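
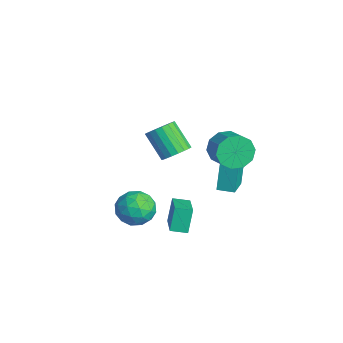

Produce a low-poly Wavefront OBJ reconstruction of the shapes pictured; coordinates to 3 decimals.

v 1.004 -2.265 -3.443
v 0.525 -1.835 -2.055
v 1.305 -1.361 -3.62
v 0.827 -0.93 -2.232
v 2.933 -2.75 -2.628
v 2.455 -2.319 -1.24
v 3.235 -1.845 -2.805
v 2.756 -1.415 -1.417
v 3.138 -0.262 0.247
v 2.636 0.11 2.146
v 1.766 0.591 -0.283
v 1.264 0.962 1.617
v 3.656 0.558 0.223
v 3.154 0.929 2.123
v 2.284 1.41 -0.306
v 1.782 1.782 1.593
v 2.592 0.418 3.052
v 3.001 0.035 2.129
v 4.317 0.098 2.685
v 3.908 0.482 3.608
v 2.987 0.701 2.087
v 4.302 0.764 2.643
v 2.821 1.259 2.414
v 4.137 1.323 2.97
v 2.569 1.496 2.984
v 3.884 1.559 3.541
v 2.325 1.321 3.58
v 3.64 1.385 4.137
v 2.183 0.802 3.975
v 3.499 0.865 4.531
v 2.198 0.136 4.017
v 3.513 0.199 4.573
v 2.363 -0.423 3.69
v 3.679 -0.359 4.246
v 2.616 -0.659 3.119
v 3.931 -0.596 3.676
v 2.86 -0.485 2.523
v 4.175 -0.421 3.08
v -2.234 -0.698 -0.645
v -1.622 -0.431 -0.013
v -2.853 -0.995 1.418
v -3.466 -1.262 0.785
v -1.845 -0.093 -0.072
v -3.077 -0.657 1.359
v -2.146 0.125 -0.244
v -3.377 -0.439 1.186
v -2.464 0.181 -0.496
v -3.695 -0.384 0.934
v -2.736 0.062 -0.778
v -3.968 -0.503 0.653
v -2.91 -0.207 -1.033
v -4.141 -0.772 0.398
v -2.949 -0.574 -1.211
v -4.18 -1.138 0.219
v -2.847 -0.965 -1.278
v -4.078 -1.529 0.153
v -2.623 -1.303 -1.219
v -3.855 -1.867 0.212
v -2.323 -1.521 -1.046
v -3.554 -2.085 0.384
v -2.005 -1.576 -0.794
v -3.236 -2.141 0.636
v -1.732 -1.457 -0.513
v -2.964 -2.022 0.918
v -1.559 -1.188 -0.258
v -2.79 -1.753 1.173
v -1.52 -0.822 -0.079
v -2.751 -1.386 1.351
v -1.645 -3.648 -3.323
v -1.109 -3.125 -2.373
v 0.109 -4.055 -4.087
v 0.645 -3.532 -3.137
v 0.047 -4.574 -2.997
v -1.037 -4.323 -2.525
v 0.037 -2.857 -3.935
v -1.047 -2.606 -3.463
v -0.07 -2.637 -2.751
v -0.064 -3.698 -2.171
v -0.936 -3.482 -4.289
v -0.93 -4.543 -3.709
v -1.531 -3.351 -2.781
v 0.531 -3.829 -3.679
v 0.18 -4.442 -3.597
v 0.495 -4.135 -3.039
v -1.489 -4.055 -2.87
v -1.174 -3.748 -2.312
v -0.494 -4.599 -2.679
v 0.174 -3.432 -4.148
v 0.489 -3.125 -3.59
v -1.495 -3.045 -3.421
v -1.18 -2.738 -2.863
v -0.506 -2.581 -3.781
v -0.606 -2.757 -2.445
v 0.426 -2.996 -2.894
v 0.068 -2.599 -3.363
v -0.569 -2.451 -3.085
v -0.602 -3.38 -2.104
v 0.429 -3.62 -2.553
v 0.078 -4.232 -2.471
v -0.559 -4.084 -2.193
v 0.009 -3.093 -2.326
v -1.429 -3.56 -3.907
v -0.398 -3.8 -4.356
v -0.441 -3.096 -4.267
v -1.078 -2.948 -3.989
v -1.426 -4.184 -3.566
v -0.394 -4.423 -4.015
v -0.431 -4.729 -3.375
v -1.068 -4.581 -3.097
v -1.009 -4.087 -4.134
f 2 4 1
f 5 2 1
f 1 4 3
f 3 5 1
f 2 8 4
f 6 2 5
f 6 8 2
f 4 8 3
f 7 5 3
f 3 8 7
f 7 6 5
f 8 6 7
f 10 12 9
f 13 10 9
f 9 12 11
f 11 13 9
f 10 16 12
f 14 10 13
f 14 16 10
f 12 16 11
f 15 13 11
f 11 16 15
f 15 14 13
f 16 14 15
f 18 17 21
f 18 21 19
f 19 21 22
f 19 22 20
f 21 17 23
f 21 23 22
f 22 23 24
f 22 24 20
f 23 17 25
f 23 25 24
f 24 25 26
f 24 26 20
f 25 17 27
f 25 27 26
f 26 27 28
f 26 28 20
f 27 17 29
f 27 29 28
f 28 29 30
f 28 30 20
f 29 17 31
f 29 31 30
f 30 31 32
f 30 32 20
f 31 17 33
f 31 33 32
f 32 33 34
f 32 34 20
f 33 17 35
f 33 35 34
f 34 35 36
f 34 36 20
f 35 17 37
f 35 37 36
f 36 37 38
f 36 38 20
f 37 17 18
f 37 18 38
f 38 18 19
f 38 19 20
f 40 39 43
f 40 43 41
f 41 43 44
f 41 44 42
f 43 39 45
f 43 45 44
f 44 45 46
f 44 46 42
f 45 39 47
f 45 47 46
f 46 47 48
f 46 48 42
f 47 39 49
f 47 49 48
f 48 49 50
f 48 50 42
f 49 39 51
f 49 51 50
f 50 51 52
f 50 52 42
f 51 39 53
f 51 53 52
f 52 53 54
f 52 54 42
f 53 39 55
f 53 55 54
f 54 55 56
f 54 56 42
f 55 39 57
f 55 57 56
f 56 57 58
f 56 58 42
f 57 39 59
f 57 59 58
f 58 59 60
f 58 60 42
f 59 39 61
f 59 61 60
f 60 61 62
f 60 62 42
f 61 39 63
f 61 63 62
f 62 63 64
f 62 64 42
f 63 39 65
f 63 65 64
f 64 65 66
f 64 66 42
f 65 39 67
f 65 67 66
f 66 67 68
f 66 68 42
f 67 39 40
f 67 40 68
f 68 40 41
f 68 41 42
f 69 106 85
f 106 80 109
f 85 109 74
f 106 109 85
f 69 85 81
f 85 74 86
f 81 86 70
f 85 86 81
f 69 81 90
f 81 70 91
f 90 91 76
f 81 91 90
f 69 90 102
f 90 76 105
f 102 105 79
f 90 105 102
f 69 102 106
f 102 79 110
f 106 110 80
f 102 110 106
f 70 86 97
f 86 74 100
f 97 100 78
f 86 100 97
f 74 109 87
f 109 80 108
f 87 108 73
f 109 108 87
f 80 110 107
f 110 79 103
f 107 103 71
f 110 103 107
f 79 105 104
f 105 76 92
f 104 92 75
f 105 92 104
f 76 91 96
f 91 70 93
f 96 93 77
f 91 93 96
f 72 98 84
f 98 78 99
f 84 99 73
f 98 99 84
f 72 84 82
f 84 73 83
f 82 83 71
f 84 83 82
f 72 82 89
f 82 71 88
f 89 88 75
f 82 88 89
f 72 89 94
f 89 75 95
f 94 95 77
f 89 95 94
f 72 94 98
f 94 77 101
f 98 101 78
f 94 101 98
f 73 99 87
f 99 78 100
f 87 100 74
f 99 100 87
f 71 83 107
f 83 73 108
f 107 108 80
f 83 108 107
f 75 88 104
f 88 71 103
f 104 103 79
f 88 103 104
f 77 95 96
f 95 75 92
f 96 92 76
f 95 92 96
f 78 101 97
f 101 77 93
f 97 93 70
f 101 93 97



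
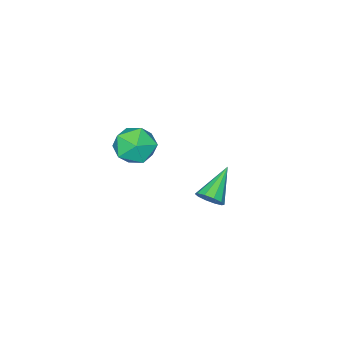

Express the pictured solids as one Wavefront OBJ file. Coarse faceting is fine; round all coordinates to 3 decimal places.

v 2.096 4.152 3.136
v 2.986 4.125 2.381
v 2.194 2.275 3.319
v 3.084 2.248 2.564
v 3.229 2.721 3.621
v 3.168 3.881 3.508
v 2.012 2.519 2.192
v 1.951 3.679 2.079
v 2.934 3.116 1.798
v 3.686 3.241 2.681
v 1.494 3.159 3.019
v 2.246 3.284 3.902
v -1.661 3.888 -3.26
v -1.215 3.505 -2.763
v -3.339 3.492 -2.06
v -1.227 3.962 -2.629
v -1.405 4.39 -2.736
v -1.68 4.627 -3.043
v -1.949 4.581 -3.433
v -2.108 4.271 -3.757
v -2.096 3.814 -3.892
v -1.918 3.386 -3.785
v -1.642 3.15 -3.477
v -1.374 3.195 -3.087
f 1 12 6
f 1 6 2
f 1 2 8
f 1 8 11
f 1 11 12
f 2 6 10
f 6 12 5
f 12 11 3
f 11 8 7
f 8 2 9
f 4 10 5
f 4 5 3
f 4 3 7
f 4 7 9
f 4 9 10
f 5 10 6
f 3 5 12
f 7 3 11
f 9 7 8
f 10 9 2
f 14 13 16
f 14 16 15
f 16 13 17
f 16 17 15
f 17 13 18
f 17 18 15
f 18 13 19
f 18 19 15
f 19 13 20
f 19 20 15
f 20 13 21
f 20 21 15
f 21 13 22
f 21 22 15
f 22 13 23
f 22 23 15
f 23 13 24
f 23 24 15
f 24 13 14
f 24 14 15



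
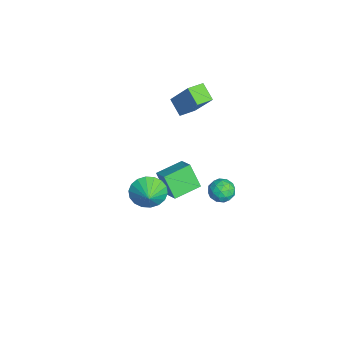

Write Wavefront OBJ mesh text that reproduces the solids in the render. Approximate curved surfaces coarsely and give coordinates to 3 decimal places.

v -2.502 -0.843 -2.404
v -1.555 -0.502 -1.808
v -3.186 0.639 -2.164
v -2.239 0.98 -1.568
v -1.841 -0.32 -3.752
v -0.894 0.021 -3.156
v -2.525 1.162 -3.512
v -1.578 1.503 -2.916
v 2.59 2.226 1.661
v 3.064 2.572 2.139
v 3.436 1.368 1.441
v 3.91 1.714 1.919
v 3.291 1.369 2.184
v 2.768 1.899 2.32
v 3.732 2.041 1.26
v 3.209 2.571 1.396
v 3.77 2.457 1.892
v 3.497 2.041 2.462
v 3.003 1.899 1.118
v 2.73 1.483 1.688
v 2.753 2.474 1.919
v 3.747 1.466 1.661
v 3.383 1.263 1.816
v 3.662 1.466 2.097
v 2.578 2.079 2.026
v 2.857 2.282 2.307
v 2.99 1.575 2.333
v 3.643 1.658 1.273
v 3.922 1.861 1.554
v 2.838 2.474 1.483
v 3.117 2.677 1.764
v 3.51 2.365 1.247
v 3.447 2.61 2.055
v 3.944 2.106 1.926
v 3.839 2.298 1.538
v 3.532 2.61 1.618
v 3.286 2.366 2.391
v 3.784 1.861 2.261
v 3.419 1.658 2.417
v 3.112 1.97 2.497
v 3.701 2.298 2.245
v 2.716 2.079 1.319
v 3.214 1.574 1.189
v 3.388 1.97 1.083
v 3.081 2.282 1.163
v 2.556 1.834 1.654
v 3.053 1.33 1.525
v 2.968 1.33 1.962
v 2.661 1.642 2.042
v 2.799 1.642 1.335
v -3.528 0.557 1.611
v -4.401 0.139 2.267
v -4.056 1.442 1.472
v -4.929 1.024 2.128
v -2.591 1.396 3.392
v -3.464 0.978 4.048
v -3.119 2.281 3.253
v -3.992 1.863 3.909
v 0.954 -1.586 -0.402
v 1.344 -1.063 -1.199
v 1.926 -1.634 0.042
v 1.227 -0.73 -0.906
v 1.056 -0.567 -0.513
v 0.865 -0.605 -0.099
v 0.691 -0.838 0.256
v 0.57 -1.219 0.481
v 0.524 -1.672 0.53
v 0.564 -2.108 0.395
v 0.681 -2.441 0.102
v 0.852 -2.604 -0.29
v 1.043 -2.566 -0.705
v 1.216 -2.333 -1.06
v 1.338 -1.952 -1.284
v 1.383 -1.499 -1.334
f 2 4 1
f 5 2 1
f 1 4 3
f 3 5 1
f 2 8 4
f 6 2 5
f 6 8 2
f 4 8 3
f 7 5 3
f 3 8 7
f 7 6 5
f 8 6 7
f 9 46 25
f 46 20 49
f 25 49 14
f 46 49 25
f 9 25 21
f 25 14 26
f 21 26 10
f 25 26 21
f 9 21 30
f 21 10 31
f 30 31 16
f 21 31 30
f 9 30 42
f 30 16 45
f 42 45 19
f 30 45 42
f 9 42 46
f 42 19 50
f 46 50 20
f 42 50 46
f 10 26 37
f 26 14 40
f 37 40 18
f 26 40 37
f 14 49 27
f 49 20 48
f 27 48 13
f 49 48 27
f 20 50 47
f 50 19 43
f 47 43 11
f 50 43 47
f 19 45 44
f 45 16 32
f 44 32 15
f 45 32 44
f 16 31 36
f 31 10 33
f 36 33 17
f 31 33 36
f 12 38 24
f 38 18 39
f 24 39 13
f 38 39 24
f 12 24 22
f 24 13 23
f 22 23 11
f 24 23 22
f 12 22 29
f 22 11 28
f 29 28 15
f 22 28 29
f 12 29 34
f 29 15 35
f 34 35 17
f 29 35 34
f 12 34 38
f 34 17 41
f 38 41 18
f 34 41 38
f 13 39 27
f 39 18 40
f 27 40 14
f 39 40 27
f 11 23 47
f 23 13 48
f 47 48 20
f 23 48 47
f 15 28 44
f 28 11 43
f 44 43 19
f 28 43 44
f 17 35 36
f 35 15 32
f 36 32 16
f 35 32 36
f 18 41 37
f 41 17 33
f 37 33 10
f 41 33 37
f 52 54 51
f 55 52 51
f 51 54 53
f 53 55 51
f 52 58 54
f 56 52 55
f 56 58 52
f 54 58 53
f 57 55 53
f 53 58 57
f 57 56 55
f 58 56 57
f 60 59 62
f 60 62 61
f 62 59 63
f 62 63 61
f 63 59 64
f 63 64 61
f 64 59 65
f 64 65 61
f 65 59 66
f 65 66 61
f 66 59 67
f 66 67 61
f 67 59 68
f 67 68 61
f 68 59 69
f 68 69 61
f 69 59 70
f 69 70 61
f 70 59 71
f 70 71 61
f 71 59 72
f 71 72 61
f 72 59 73
f 72 73 61
f 73 59 74
f 73 74 61
f 74 59 60
f 74 60 61



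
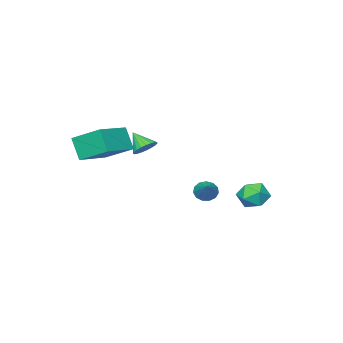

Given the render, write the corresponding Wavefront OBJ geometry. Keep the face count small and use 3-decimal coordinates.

v 1.293 -2.617 -0.439
v 1.186 -3.316 0.781
v 0.807 -1.095 0.39
v 0.7 -1.794 1.61
v 3.28 -2.206 -0.03
v 3.173 -2.905 1.19
v 2.794 -0.684 0.799
v 2.687 -1.383 2.019
v -0.417 2.633 -1.707
v -0.095 2.171 -1.472
v 0.517 3.707 -0.873
v 0.062 2.26 -1.764
v 0.068 2.468 -2.038
v -0.081 2.728 -2.206
v -0.336 2.957 -2.216
v -0.617 3.084 -2.065
v -0.835 3.067 -1.799
v -0.92 2.913 -1.504
v -0.845 2.669 -1.273
v -0.635 2.414 -1.18
v -0.355 2.228 -1.254
v -0.388 -1.598 0.035
v 0.286 -1.466 0.101
v -0.312 -2.422 0.905
v 0.17 -1.281 0.287
v -0.042 -1.15 0.429
v -0.314 -1.097 0.503
v -0.599 -1.131 0.496
v -0.848 -1.245 0.41
v -1.016 -1.421 0.258
v -1.077 -1.627 0.068
v -1.018 -1.829 -0.128
v -0.85 -1.99 -0.295
v -0.603 -2.084 -0.406
v -0.318 -2.094 -0.44
v -0.045 -2.018 -0.392
v 0.168 -1.87 -0.27
v 0.285 -1.675 -0.096
v -4.806 2.155 -2.965
v -4.381 2.481 -3.706
v -3.519 2.139 -2.234
v -3.094 2.465 -2.975
v -3.676 2.997 -2.511
v -4.471 3.007 -2.963
v -3.429 1.613 -2.977
v -4.224 1.623 -3.429
v -3.529 2.146 -3.714
v -3.682 3.001 -3.426
v -4.218 1.619 -2.514
v -4.371 2.474 -2.226
f 2 4 1
f 5 2 1
f 1 4 3
f 3 5 1
f 2 8 4
f 6 2 5
f 6 8 2
f 4 8 3
f 7 5 3
f 3 8 7
f 7 6 5
f 8 6 7
f 10 9 12
f 10 12 11
f 12 9 13
f 12 13 11
f 13 9 14
f 13 14 11
f 14 9 15
f 14 15 11
f 15 9 16
f 15 16 11
f 16 9 17
f 16 17 11
f 17 9 18
f 17 18 11
f 18 9 19
f 18 19 11
f 19 9 20
f 19 20 11
f 20 9 21
f 20 21 11
f 21 9 10
f 21 10 11
f 23 22 25
f 23 25 24
f 25 22 26
f 25 26 24
f 26 22 27
f 26 27 24
f 27 22 28
f 27 28 24
f 28 22 29
f 28 29 24
f 29 22 30
f 29 30 24
f 30 22 31
f 30 31 24
f 31 22 32
f 31 32 24
f 32 22 33
f 32 33 24
f 33 22 34
f 33 34 24
f 34 22 35
f 34 35 24
f 35 22 36
f 35 36 24
f 36 22 37
f 36 37 24
f 37 22 38
f 37 38 24
f 38 22 23
f 38 23 24
f 39 50 44
f 39 44 40
f 39 40 46
f 39 46 49
f 39 49 50
f 40 44 48
f 44 50 43
f 50 49 41
f 49 46 45
f 46 40 47
f 42 48 43
f 42 43 41
f 42 41 45
f 42 45 47
f 42 47 48
f 43 48 44
f 41 43 50
f 45 41 49
f 47 45 46
f 48 47 40



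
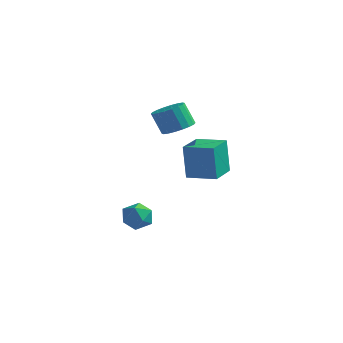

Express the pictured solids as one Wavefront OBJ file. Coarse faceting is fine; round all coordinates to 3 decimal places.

v -2.723 3.793 -0.608
v -2.031 4.338 -0.253
v -2.665 4.273 1.083
v -3.357 3.727 0.728
v -2.32 4.621 -0.376
v -2.954 4.556 0.959
v -2.689 4.74 -0.546
v -3.323 4.675 0.79
v -3.064 4.671 -0.727
v -3.699 4.606 0.608
v -3.372 4.428 -0.885
v -4.006 4.363 0.45
v -3.552 4.059 -0.988
v -4.186 3.994 0.347
v -3.567 3.638 -1.016
v -4.201 3.573 0.32
v -3.415 3.247 -0.963
v -4.049 3.182 0.373
v -3.126 2.964 -0.839
v -3.76 2.899 0.496
v -2.757 2.845 -0.67
v -3.391 2.78 0.666
v -2.381 2.914 -0.488
v -3.016 2.849 0.847
v -2.074 3.157 -0.33
v -2.708 3.092 1.005
v -1.894 3.526 -0.227
v -2.528 3.461 1.108
v -1.879 3.947 -0.2
v -2.513 3.882 1.136
v 0.936 -1.385 -1.425
v 0.706 -1.327 0.581
v 0.71 0.257 -1.499
v 0.48 0.316 0.507
v 2.54 -1.156 -1.247
v 2.31 -1.097 0.759
v 2.314 0.487 -1.321
v 2.084 0.545 0.685
v -0.777 -2.04 -4.017
v -0.249 -2.655 -4.419
v -1.671 -3.105 -3.561
v -1.143 -3.72 -3.963
v -0.845 -3.274 -3.235
v -0.293 -2.616 -3.516
v -1.627 -3.144 -4.464
v -1.075 -2.486 -4.745
v -0.775 -3.337 -4.695
v -0.291 -3.418 -3.935
v -1.629 -2.342 -4.045
v -1.145 -2.423 -3.285
f 2 1 5
f 2 5 3
f 3 5 6
f 3 6 4
f 5 1 7
f 5 7 6
f 6 7 8
f 6 8 4
f 7 1 9
f 7 9 8
f 8 9 10
f 8 10 4
f 9 1 11
f 9 11 10
f 10 11 12
f 10 12 4
f 11 1 13
f 11 13 12
f 12 13 14
f 12 14 4
f 13 1 15
f 13 15 14
f 14 15 16
f 14 16 4
f 15 1 17
f 15 17 16
f 16 17 18
f 16 18 4
f 17 1 19
f 17 19 18
f 18 19 20
f 18 20 4
f 19 1 21
f 19 21 20
f 20 21 22
f 20 22 4
f 21 1 23
f 21 23 22
f 22 23 24
f 22 24 4
f 23 1 25
f 23 25 24
f 24 25 26
f 24 26 4
f 25 1 27
f 25 27 26
f 26 27 28
f 26 28 4
f 27 1 29
f 27 29 28
f 28 29 30
f 28 30 4
f 29 1 2
f 29 2 30
f 30 2 3
f 30 3 4
f 32 34 31
f 35 32 31
f 31 34 33
f 33 35 31
f 32 38 34
f 36 32 35
f 36 38 32
f 34 38 33
f 37 35 33
f 33 38 37
f 37 36 35
f 38 36 37
f 39 50 44
f 39 44 40
f 39 40 46
f 39 46 49
f 39 49 50
f 40 44 48
f 44 50 43
f 50 49 41
f 49 46 45
f 46 40 47
f 42 48 43
f 42 43 41
f 42 41 45
f 42 45 47
f 42 47 48
f 43 48 44
f 41 43 50
f 45 41 49
f 47 45 46
f 48 47 40



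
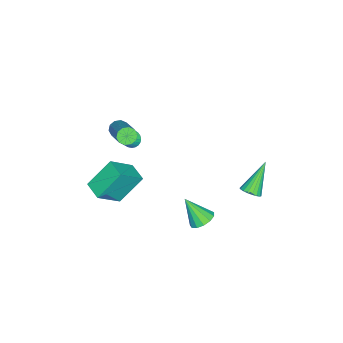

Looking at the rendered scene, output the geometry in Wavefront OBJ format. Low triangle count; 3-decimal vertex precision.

v 2.7 -3.358 3.233
v 3.025 -3.789 3.242
v 4.466 -2.672 4.456
v 4.14 -2.242 4.447
v 3.106 -3.604 2.976
v 4.547 -2.488 4.19
v 3.032 -3.325 2.808
v 4.473 -2.209 4.023
v 2.83 -3.059 2.803
v 4.271 -1.943 4.017
v 2.579 -2.907 2.961
v 4.02 -1.791 4.176
v 2.374 -2.928 3.224
v 3.815 -1.811 4.438
v 2.293 -3.112 3.49
v 3.734 -1.996 4.704
v 2.367 -3.391 3.657
v 3.808 -2.275 4.872
v 2.569 -3.657 3.663
v 4.01 -2.541 4.877
v 2.82 -3.809 3.504
v 4.261 -2.693 4.719
v 1.301 -3.32 1.05
v 1.622 -3.164 0.618
v 2.579 -3.46 1.95
v 1.578 -2.971 0.711
v 1.492 -2.831 0.855
v 1.377 -2.766 1.028
v 1.25 -2.784 1.205
v 1.131 -2.885 1.359
v 1.038 -3.052 1.465
v 0.985 -3.259 1.508
v 0.98 -3.476 1.481
v 1.024 -3.669 1.389
v 1.11 -3.809 1.245
v 1.225 -3.874 1.071
v 1.352 -3.856 0.894
v 1.471 -3.755 0.741
v 1.564 -3.589 0.635
v 1.617 -3.381 0.592
v 3 -3.852 -1.899
v 4.138 -4.579 -0.724
v 2.057 -2.935 -0.419
v 3.195 -3.662 0.756
v 3.705 -2.938 -2.016
v 4.843 -3.665 -0.841
v 2.762 -2.021 -0.536
v 3.9 -2.748 0.639
v 1.411 3.452 -0.733
v 1.824 3.219 -0.348
v 0.149 3.768 0.813
v 1.885 3.466 -0.349
v 1.864 3.709 -0.415
v 1.765 3.909 -0.537
v 1.605 4.029 -0.693
v 1.411 4.049 -0.855
v 1.217 3.967 -0.996
v 1.057 3.795 -1.092
v 0.958 3.564 -1.126
v 0.937 3.313 -1.091
v 0.999 3.087 -0.995
v 1.131 2.923 -0.853
v 1.312 2.851 -0.69
v 1.51 2.883 -0.535
v 1.691 3.013 -0.414
v 3.024 1.433 -2.445
v 3.773 1.451 -2.405
v 2.976 0.427 -1.075
v 3.634 1.775 -2.172
v 3.301 1.99 -2.026
v 2.88 2.029 -2.013
v 2.505 1.878 -2.136
v 2.295 1.586 -2.358
v 2.317 1.245 -2.608
v 2.563 0.964 -2.805
v 2.955 0.832 -2.888
v 3.37 0.891 -2.831
v 3.675 1.121 -2.651
f 2 1 5
f 2 5 3
f 3 5 6
f 3 6 4
f 5 1 7
f 5 7 6
f 6 7 8
f 6 8 4
f 7 1 9
f 7 9 8
f 8 9 10
f 8 10 4
f 9 1 11
f 9 11 10
f 10 11 12
f 10 12 4
f 11 1 13
f 11 13 12
f 12 13 14
f 12 14 4
f 13 1 15
f 13 15 14
f 14 15 16
f 14 16 4
f 15 1 17
f 15 17 16
f 16 17 18
f 16 18 4
f 17 1 19
f 17 19 18
f 18 19 20
f 18 20 4
f 19 1 21
f 19 21 20
f 20 21 22
f 20 22 4
f 21 1 2
f 21 2 22
f 22 2 3
f 22 3 4
f 24 23 26
f 24 26 25
f 26 23 27
f 26 27 25
f 27 23 28
f 27 28 25
f 28 23 29
f 28 29 25
f 29 23 30
f 29 30 25
f 30 23 31
f 30 31 25
f 31 23 32
f 31 32 25
f 32 23 33
f 32 33 25
f 33 23 34
f 33 34 25
f 34 23 35
f 34 35 25
f 35 23 36
f 35 36 25
f 36 23 37
f 36 37 25
f 37 23 38
f 37 38 25
f 38 23 39
f 38 39 25
f 39 23 40
f 39 40 25
f 40 23 24
f 40 24 25
f 42 44 41
f 45 42 41
f 41 44 43
f 43 45 41
f 42 48 44
f 46 42 45
f 46 48 42
f 44 48 43
f 47 45 43
f 43 48 47
f 47 46 45
f 48 46 47
f 50 49 52
f 50 52 51
f 52 49 53
f 52 53 51
f 53 49 54
f 53 54 51
f 54 49 55
f 54 55 51
f 55 49 56
f 55 56 51
f 56 49 57
f 56 57 51
f 57 49 58
f 57 58 51
f 58 49 59
f 58 59 51
f 59 49 60
f 59 60 51
f 60 49 61
f 60 61 51
f 61 49 62
f 61 62 51
f 62 49 63
f 62 63 51
f 63 49 64
f 63 64 51
f 64 49 65
f 64 65 51
f 65 49 50
f 65 50 51
f 67 66 69
f 67 69 68
f 69 66 70
f 69 70 68
f 70 66 71
f 70 71 68
f 71 66 72
f 71 72 68
f 72 66 73
f 72 73 68
f 73 66 74
f 73 74 68
f 74 66 75
f 74 75 68
f 75 66 76
f 75 76 68
f 76 66 77
f 76 77 68
f 77 66 78
f 77 78 68
f 78 66 67
f 78 67 68



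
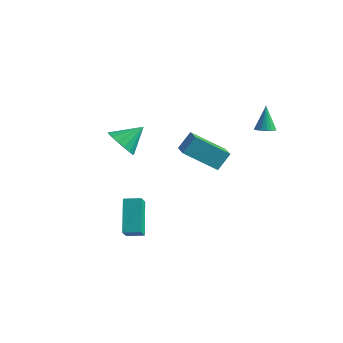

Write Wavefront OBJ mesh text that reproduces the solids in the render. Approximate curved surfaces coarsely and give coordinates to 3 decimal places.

v -3.524 -2.232 1.428
v -2.657 -2.339 1.006
v -2.936 -1.108 2.352
v -2.867 -2.016 0.747
v -3.227 -1.743 0.644
v -3.656 -1.581 0.72
v -4.054 -1.569 0.959
v -4.331 -1.708 1.304
v -4.423 -1.968 1.678
v -4.309 -2.288 1.995
v -4.015 -2.595 2.181
v -3.609 -2.819 2.195
v -3.183 -2.909 2.033
v -2.835 -2.843 1.732
v -2.645 -2.638 1.362
v 1.859 2.748 2.027
v 2.351 2.541 2.225
v 1.521 3.272 3.413
v 2.414 2.775 2.152
v 2.367 3.005 2.054
v 2.219 3.183 1.95
v 2 3.276 1.862
v 1.753 3.264 1.807
v 1.527 3.15 1.795
v 1.366 2.956 1.829
v 1.303 2.722 1.902
v 1.35 2.492 2
v 1.498 2.314 2.103
v 1.717 2.221 2.191
v 1.964 2.233 2.247
v 2.191 2.347 2.259
v -1.414 -4.507 -3.359
v -1.126 -5.166 -2.622
v -2.33 -3.282 -1.906
v -2.043 -3.941 -1.169
v -0.617 -4.039 -3.251
v -0.33 -4.698 -2.514
v -1.534 -2.814 -1.798
v -1.246 -3.473 -1.061
v -0.863 2.025 -1.283
v -2.405 1.093 -0.128
v -0.624 2.764 -0.368
v -2.166 1.832 0.787
v 0.246 0.928 -0.687
v -1.296 -0.004 0.468
v 0.485 1.667 0.228
v -1.057 0.735 1.383
f 2 1 4
f 2 4 3
f 4 1 5
f 4 5 3
f 5 1 6
f 5 6 3
f 6 1 7
f 6 7 3
f 7 1 8
f 7 8 3
f 8 1 9
f 8 9 3
f 9 1 10
f 9 10 3
f 10 1 11
f 10 11 3
f 11 1 12
f 11 12 3
f 12 1 13
f 12 13 3
f 13 1 14
f 13 14 3
f 14 1 15
f 14 15 3
f 15 1 2
f 15 2 3
f 17 16 19
f 17 19 18
f 19 16 20
f 19 20 18
f 20 16 21
f 20 21 18
f 21 16 22
f 21 22 18
f 22 16 23
f 22 23 18
f 23 16 24
f 23 24 18
f 24 16 25
f 24 25 18
f 25 16 26
f 25 26 18
f 26 16 27
f 26 27 18
f 27 16 28
f 27 28 18
f 28 16 29
f 28 29 18
f 29 16 30
f 29 30 18
f 30 16 31
f 30 31 18
f 31 16 17
f 31 17 18
f 33 35 32
f 36 33 32
f 32 35 34
f 34 36 32
f 33 39 35
f 37 33 36
f 37 39 33
f 35 39 34
f 38 36 34
f 34 39 38
f 38 37 36
f 39 37 38
f 41 43 40
f 44 41 40
f 40 43 42
f 42 44 40
f 41 47 43
f 45 41 44
f 45 47 41
f 43 47 42
f 46 44 42
f 42 47 46
f 46 45 44
f 47 45 46



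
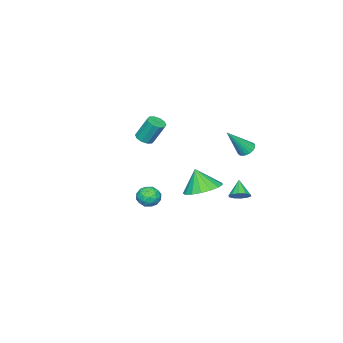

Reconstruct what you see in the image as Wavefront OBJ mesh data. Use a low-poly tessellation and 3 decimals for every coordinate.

v -1.711 -2.211 -4.313
v -1.219 -1.667 -4.449
v -1.001 -2.633 -3.431
v -0.509 -2.089 -3.567
v -1.173 -1.924 -3.27
v -1.612 -1.664 -3.815
v -0.608 -2.636 -4.065
v -1.047 -2.376 -4.61
v -0.537 -1.93 -4.296
v -0.886 -1.49 -3.805
v -1.334 -2.81 -4.075
v -1.683 -2.37 -3.584
v -1.527 -1.902 -4.458
v -0.693 -2.398 -3.422
v -1.083 -2.301 -3.247
v -0.794 -1.981 -3.327
v -1.759 -1.9 -4.086
v -1.469 -1.581 -4.166
v -1.442 -1.732 -3.473
v -0.751 -2.719 -3.714
v -0.461 -2.4 -3.794
v -1.426 -2.319 -4.553
v -1.137 -1.999 -4.633
v -0.778 -2.568 -4.407
v -0.837 -1.737 -4.449
v -0.42 -1.984 -3.93
v -0.478 -2.306 -4.223
v -0.736 -2.153 -4.543
v -1.042 -1.478 -4.16
v -0.625 -1.726 -3.641
v -1.016 -1.629 -3.467
v -1.274 -1.476 -3.787
v -0.642 -1.633 -4.07
v -1.595 -2.574 -4.239
v -1.178 -2.822 -3.72
v -0.946 -2.824 -4.093
v -1.204 -2.671 -4.413
v -1.8 -2.316 -3.95
v -1.383 -2.563 -3.431
v -1.484 -2.147 -3.337
v -1.742 -1.994 -3.657
v -1.578 -2.667 -3.81
v 1.382 3.112 -0.488
v 2.372 2.7 -0.616
v 1.318 2.568 0.768
v 2.457 3.166 -0.41
v 2.297 3.62 -0.222
v 1.926 3.957 -0.095
v 1.431 4.101 -0.058
v 0.924 4.018 -0.119
v 0.523 3.727 -0.265
v 0.318 3.295 -0.462
v 0.356 2.822 -0.665
v 0.63 2.414 -0.827
v 1.076 2.167 -0.912
v 1.592 2.135 -0.9
v 2.059 2.328 -0.793
v -1.942 3.241 -2.523
v -1.521 2.79 -2.458
v -2.578 2.759 -1.737
v -1.432 3.072 -2.214
v -1.538 3.418 -2.088
v -1.798 3.696 -2.128
v -2.113 3.8 -2.319
v -2.363 3.691 -2.588
v -2.452 3.41 -2.832
v -2.346 3.064 -2.959
v -2.086 2.785 -2.918
v -1.771 2.681 -2.727
v -3.52 -4.152 -0.962
v -3.156 -3.716 -1.12
v -3.375 -3.032 0.264
v -3.74 -3.468 0.422
v -3.493 -3.622 -1.22
v -3.713 -2.938 0.164
v -3.842 -3.731 -1.222
v -4.061 -3.046 0.163
v -4.067 -4 -1.124
v -4.286 -3.315 0.26
v -4.084 -4.328 -0.965
v -4.303 -3.643 0.42
v -3.885 -4.588 -0.804
v -4.104 -3.904 0.58
v -3.547 -4.682 -0.704
v -3.767 -3.998 0.68
v -3.199 -4.574 -0.703
v -3.418 -3.889 0.682
v -2.974 -4.305 -0.8
v -3.193 -3.62 0.584
v -2.957 -3.977 -0.96
v -3.176 -3.292 0.425
v -1.654 3.786 1.34
v -1.328 4.227 1.298
v -0.666 3.194 2.8
v -1.491 4.302 1.439
v -1.683 4.288 1.563
v -1.87 4.187 1.648
v -2.019 4.017 1.68
v -2.105 3.807 1.653
v -2.113 3.593 1.572
v -2.042 3.413 1.451
v -1.904 3.297 1.31
v -1.722 3.266 1.175
v -1.529 3.325 1.068
v -1.357 3.463 1.008
v -1.236 3.658 1.005
v -1.188 3.874 1.061
v -1.221 4.076 1.164
f 1 38 17
f 38 12 41
f 17 41 6
f 38 41 17
f 1 17 13
f 17 6 18
f 13 18 2
f 17 18 13
f 1 13 22
f 13 2 23
f 22 23 8
f 13 23 22
f 1 22 34
f 22 8 37
f 34 37 11
f 22 37 34
f 1 34 38
f 34 11 42
f 38 42 12
f 34 42 38
f 2 18 29
f 18 6 32
f 29 32 10
f 18 32 29
f 6 41 19
f 41 12 40
f 19 40 5
f 41 40 19
f 12 42 39
f 42 11 35
f 39 35 3
f 42 35 39
f 11 37 36
f 37 8 24
f 36 24 7
f 37 24 36
f 8 23 28
f 23 2 25
f 28 25 9
f 23 25 28
f 4 30 16
f 30 10 31
f 16 31 5
f 30 31 16
f 4 16 14
f 16 5 15
f 14 15 3
f 16 15 14
f 4 14 21
f 14 3 20
f 21 20 7
f 14 20 21
f 4 21 26
f 21 7 27
f 26 27 9
f 21 27 26
f 4 26 30
f 26 9 33
f 30 33 10
f 26 33 30
f 5 31 19
f 31 10 32
f 19 32 6
f 31 32 19
f 3 15 39
f 15 5 40
f 39 40 12
f 15 40 39
f 7 20 36
f 20 3 35
f 36 35 11
f 20 35 36
f 9 27 28
f 27 7 24
f 28 24 8
f 27 24 28
f 10 33 29
f 33 9 25
f 29 25 2
f 33 25 29
f 44 43 46
f 44 46 45
f 46 43 47
f 46 47 45
f 47 43 48
f 47 48 45
f 48 43 49
f 48 49 45
f 49 43 50
f 49 50 45
f 50 43 51
f 50 51 45
f 51 43 52
f 51 52 45
f 52 43 53
f 52 53 45
f 53 43 54
f 53 54 45
f 54 43 55
f 54 55 45
f 55 43 56
f 55 56 45
f 56 43 57
f 56 57 45
f 57 43 44
f 57 44 45
f 59 58 61
f 59 61 60
f 61 58 62
f 61 62 60
f 62 58 63
f 62 63 60
f 63 58 64
f 63 64 60
f 64 58 65
f 64 65 60
f 65 58 66
f 65 66 60
f 66 58 67
f 66 67 60
f 67 58 68
f 67 68 60
f 68 58 69
f 68 69 60
f 69 58 59
f 69 59 60
f 71 70 74
f 71 74 72
f 72 74 75
f 72 75 73
f 74 70 76
f 74 76 75
f 75 76 77
f 75 77 73
f 76 70 78
f 76 78 77
f 77 78 79
f 77 79 73
f 78 70 80
f 78 80 79
f 79 80 81
f 79 81 73
f 80 70 82
f 80 82 81
f 81 82 83
f 81 83 73
f 82 70 84
f 82 84 83
f 83 84 85
f 83 85 73
f 84 70 86
f 84 86 85
f 85 86 87
f 85 87 73
f 86 70 88
f 86 88 87
f 87 88 89
f 87 89 73
f 88 70 90
f 88 90 89
f 89 90 91
f 89 91 73
f 90 70 71
f 90 71 91
f 91 71 72
f 91 72 73
f 93 92 95
f 93 95 94
f 95 92 96
f 95 96 94
f 96 92 97
f 96 97 94
f 97 92 98
f 97 98 94
f 98 92 99
f 98 99 94
f 99 92 100
f 99 100 94
f 100 92 101
f 100 101 94
f 101 92 102
f 101 102 94
f 102 92 103
f 102 103 94
f 103 92 104
f 103 104 94
f 104 92 105
f 104 105 94
f 105 92 106
f 105 106 94
f 106 92 107
f 106 107 94
f 107 92 108
f 107 108 94
f 108 92 93
f 108 93 94



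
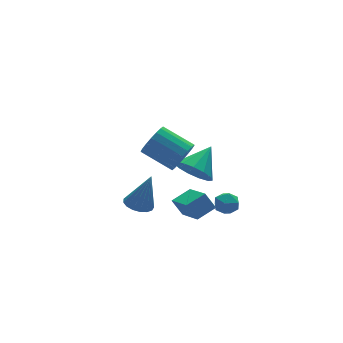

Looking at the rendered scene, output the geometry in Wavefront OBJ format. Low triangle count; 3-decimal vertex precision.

v -1.33 1.096 -0.68
v -0.689 0.4 -1.111
v -0.03 1.684 0.3
v -0.657 0.882 -1.443
v -0.838 1.432 -1.533
v -1.176 1.875 -1.351
v -1.562 2.071 -0.957
v -1.874 1.958 -0.474
v -2.014 1.571 -0.057
v -1.936 1.033 0.163
v -1.666 0.515 0.115
v -1.289 0.182 -0.185
v -0.924 0.139 -0.643
v -3.106 3.309 -3.806
v -2.358 3.294 -4.026
v -2.534 3.051 -1.834
v -2.424 3.655 -3.959
v -2.647 3.937 -3.858
v -2.975 4.075 -3.744
v -3.333 4.037 -3.645
v -3.639 3.833 -3.583
v -3.823 3.508 -3.572
v -3.843 3.138 -3.615
v -3.694 2.807 -3.701
v -3.411 2.59 -3.812
v -3.057 2.539 -3.921
v -2.715 2.663 -4.004
v -2.463 2.936 -4.042
v -3.109 -1.098 2.267
v -2.542 -1.101 2.94
v -3.445 0.175 3.706
v -4.011 0.178 3.033
v -2.383 -0.841 2.694
v -3.286 0.435 3.46
v -2.368 -0.632 2.363
v -3.271 0.644 3.129
v -2.5 -0.515 2.013
v -3.403 0.761 2.779
v -2.752 -0.514 1.714
v -3.655 0.762 2.479
v -3.075 -0.628 1.524
v -3.978 0.647 2.289
v -3.405 -0.836 1.481
v -4.307 0.44 2.247
v -3.675 -1.095 1.594
v -4.578 0.181 2.36
v -3.834 -1.355 1.84
v -4.737 -0.079 2.606
v -3.849 -1.564 2.171
v -4.752 -0.288 2.937
v -3.717 -1.681 2.521
v -4.62 -0.405 3.287
v -3.465 -1.682 2.821
v -4.368 -0.406 3.586
v -3.142 -1.567 3.011
v -4.045 -0.292 3.776
v -2.813 -1.36 3.053
v -3.715 -0.084 3.819
v 0.049 0.117 -2.83
v 0.34 -0.2 -2.258
v -0.96 -0.4 -2.602
v -0.669 -0.717 -2.03
v -0.778 -0.01 -2.031
v -0.154 0.31 -2.172
v -0.466 -0.91 -2.688
v 0.158 -0.59 -2.829
v 0.022 -0.834 -2.171
v -0.171 -0.278 -1.765
v -0.449 -0.322 -3.095
v -0.642 0.234 -2.689
v -2.008 -0.508 -2.822
v -2.36 -0.08 -1.977
v -1.877 1.16 -3.612
v -2.228 1.587 -2.767
v -0.952 -0.407 -2.433
v -1.303 0.02 -1.588
v -0.82 1.26 -3.223
v -1.172 1.688 -2.378
f 2 1 4
f 2 4 3
f 4 1 5
f 4 5 3
f 5 1 6
f 5 6 3
f 6 1 7
f 6 7 3
f 7 1 8
f 7 8 3
f 8 1 9
f 8 9 3
f 9 1 10
f 9 10 3
f 10 1 11
f 10 11 3
f 11 1 12
f 11 12 3
f 12 1 13
f 12 13 3
f 13 1 2
f 13 2 3
f 15 14 17
f 15 17 16
f 17 14 18
f 17 18 16
f 18 14 19
f 18 19 16
f 19 14 20
f 19 20 16
f 20 14 21
f 20 21 16
f 21 14 22
f 21 22 16
f 22 14 23
f 22 23 16
f 23 14 24
f 23 24 16
f 24 14 25
f 24 25 16
f 25 14 26
f 25 26 16
f 26 14 27
f 26 27 16
f 27 14 28
f 27 28 16
f 28 14 15
f 28 15 16
f 30 29 33
f 30 33 31
f 31 33 34
f 31 34 32
f 33 29 35
f 33 35 34
f 34 35 36
f 34 36 32
f 35 29 37
f 35 37 36
f 36 37 38
f 36 38 32
f 37 29 39
f 37 39 38
f 38 39 40
f 38 40 32
f 39 29 41
f 39 41 40
f 40 41 42
f 40 42 32
f 41 29 43
f 41 43 42
f 42 43 44
f 42 44 32
f 43 29 45
f 43 45 44
f 44 45 46
f 44 46 32
f 45 29 47
f 45 47 46
f 46 47 48
f 46 48 32
f 47 29 49
f 47 49 48
f 48 49 50
f 48 50 32
f 49 29 51
f 49 51 50
f 50 51 52
f 50 52 32
f 51 29 53
f 51 53 52
f 52 53 54
f 52 54 32
f 53 29 55
f 53 55 54
f 54 55 56
f 54 56 32
f 55 29 57
f 55 57 56
f 56 57 58
f 56 58 32
f 57 29 30
f 57 30 58
f 58 30 31
f 58 31 32
f 59 70 64
f 59 64 60
f 59 60 66
f 59 66 69
f 59 69 70
f 60 64 68
f 64 70 63
f 70 69 61
f 69 66 65
f 66 60 67
f 62 68 63
f 62 63 61
f 62 61 65
f 62 65 67
f 62 67 68
f 63 68 64
f 61 63 70
f 65 61 69
f 67 65 66
f 68 67 60
f 72 74 71
f 75 72 71
f 71 74 73
f 73 75 71
f 72 78 74
f 76 72 75
f 76 78 72
f 74 78 73
f 77 75 73
f 73 78 77
f 77 76 75
f 78 76 77



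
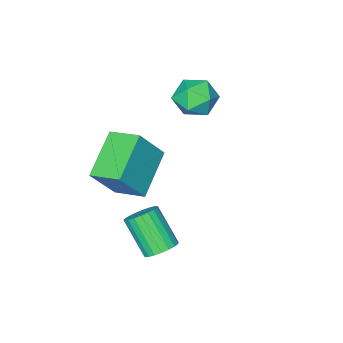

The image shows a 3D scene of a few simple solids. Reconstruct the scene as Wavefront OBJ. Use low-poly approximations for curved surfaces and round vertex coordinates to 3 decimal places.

v 1.797 -3.053 -1.19
v 2.885 -3.202 0.385
v 1.399 -1.75 -0.793
v 2.487 -1.898 0.782
v 3.493 -2.202 -2.282
v 4.581 -2.35 -0.707
v 3.095 -0.898 -1.885
v 4.183 -1.047 -0.31
v 3.763 0.824 -3.466
v 4.345 1.129 -3.196
v 4.339 -0.06 -1.844
v 3.757 -0.364 -2.114
v 4.129 1.28 -3.064
v 4.123 0.092 -1.712
v 3.85 1.353 -3.001
v 3.844 0.165 -1.649
v 3.556 1.335 -3.018
v 3.55 0.146 -1.666
v 3.297 1.228 -3.113
v 3.292 0.04 -1.761
v 3.12 1.051 -3.269
v 3.114 -0.137 -1.917
v 3.053 0.835 -3.459
v 3.047 -0.353 -2.107
v 3.109 0.617 -3.65
v 3.103 -0.571 -2.298
v 3.278 0.435 -3.81
v 3.273 -0.753 -2.458
v 3.531 0.32 -3.91
v 3.526 -0.868 -2.558
v 3.824 0.293 -3.933
v 3.819 -0.896 -2.581
v 4.107 0.357 -3.875
v 4.101 -0.831 -2.523
v 4.33 0.502 -3.747
v 4.324 -0.687 -2.395
v 4.454 0.702 -3.57
v 4.449 -0.486 -2.218
v 4.46 0.924 -3.375
v 4.454 -0.264 -2.023
v -0.968 -1.785 1.096
v -0.151 -2.168 0.645
v -1.809 -3.132 0.715
v -0.992 -3.515 0.264
v -1.011 -3.409 1.267
v -0.491 -2.576 1.503
v -1.469 -2.724 -0.143
v -0.949 -1.891 0.093
v -0.46 -2.748 -0.121
v -0.177 -3.171 0.75
v -1.783 -2.129 0.61
v -1.5 -2.552 1.481
f 2 4 1
f 5 2 1
f 1 4 3
f 3 5 1
f 2 8 4
f 6 2 5
f 6 8 2
f 4 8 3
f 7 5 3
f 3 8 7
f 7 6 5
f 8 6 7
f 10 9 13
f 10 13 11
f 11 13 14
f 11 14 12
f 13 9 15
f 13 15 14
f 14 15 16
f 14 16 12
f 15 9 17
f 15 17 16
f 16 17 18
f 16 18 12
f 17 9 19
f 17 19 18
f 18 19 20
f 18 20 12
f 19 9 21
f 19 21 20
f 20 21 22
f 20 22 12
f 21 9 23
f 21 23 22
f 22 23 24
f 22 24 12
f 23 9 25
f 23 25 24
f 24 25 26
f 24 26 12
f 25 9 27
f 25 27 26
f 26 27 28
f 26 28 12
f 27 9 29
f 27 29 28
f 28 29 30
f 28 30 12
f 29 9 31
f 29 31 30
f 30 31 32
f 30 32 12
f 31 9 33
f 31 33 32
f 32 33 34
f 32 34 12
f 33 9 35
f 33 35 34
f 34 35 36
f 34 36 12
f 35 9 37
f 35 37 36
f 36 37 38
f 36 38 12
f 37 9 39
f 37 39 38
f 38 39 40
f 38 40 12
f 39 9 10
f 39 10 40
f 40 10 11
f 40 11 12
f 41 52 46
f 41 46 42
f 41 42 48
f 41 48 51
f 41 51 52
f 42 46 50
f 46 52 45
f 52 51 43
f 51 48 47
f 48 42 49
f 44 50 45
f 44 45 43
f 44 43 47
f 44 47 49
f 44 49 50
f 45 50 46
f 43 45 52
f 47 43 51
f 49 47 48
f 50 49 42



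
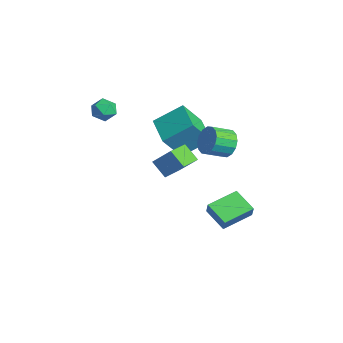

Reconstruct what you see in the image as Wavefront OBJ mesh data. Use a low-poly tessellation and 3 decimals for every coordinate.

v -0.954 1.374 -4.092
v -0.509 1.283 -3.235
v -1.393 3.298 -3.659
v -0.948 3.206 -2.802
v 0.468 1.854 -4.778
v 0.913 1.762 -3.921
v 0.029 3.777 -4.345
v 0.474 3.686 -3.488
v -0.28 -1.246 1.699
v 0.454 -0.45 2.836
v 0.536 -0.803 0.862
v 1.27 -0.007 2
v 0.59 -2.393 1.94
v 1.324 -1.597 3.078
v 1.406 -1.95 1.104
v 2.14 -1.154 2.241
v -3.207 -3.513 4.578
v -2.844 -4.019 4.012
v -4.356 -3.521 3.848
v -3.993 -4.027 3.282
v -4.172 -4.316 4.052
v -3.462 -4.311 4.503
v -3.738 -3.229 3.357
v -3.028 -3.224 3.808
v -3.172 -3.844 3.258
v -3.441 -4.515 3.687
v -3.759 -3.025 4.173
v -4.028 -3.696 4.602
v -4.54 0.573 0.253
v -4.255 -0.66 1.942
v -4.173 2.256 1.419
v -3.888 1.023 3.108
v -2.512 0.437 -0.188
v -2.227 -0.796 1.501
v -2.145 2.12 0.978
v -1.86 0.887 2.667
v 0.862 1.882 2.626
v 1.514 1.601 1.98
v 1.55 0.377 2.548
v 0.898 0.658 3.194
v 1.779 1.784 2.358
v 1.815 0.56 2.927
v 1.798 1.994 2.808
v 1.834 0.77 3.377
v 1.566 2.174 3.209
v 1.602 0.95 3.778
v 1.146 2.275 3.454
v 1.181 1.051 4.023
v 0.649 2.271 3.477
v 0.685 1.047 4.046
v 0.21 2.163 3.272
v 0.246 0.939 3.84
v -0.055 1.98 2.893
v -0.019 0.756 3.462
v -0.074 1.77 2.443
v -0.038 0.546 3.012
v 0.158 1.59 2.042
v 0.194 0.366 2.611
v 0.579 1.489 1.797
v 0.614 0.265 2.366
v 1.075 1.493 1.774
v 1.111 0.269 2.343
f 2 4 1
f 5 2 1
f 1 4 3
f 3 5 1
f 2 8 4
f 6 2 5
f 6 8 2
f 4 8 3
f 7 5 3
f 3 8 7
f 7 6 5
f 8 6 7
f 10 12 9
f 13 10 9
f 9 12 11
f 11 13 9
f 10 16 12
f 14 10 13
f 14 16 10
f 12 16 11
f 15 13 11
f 11 16 15
f 15 14 13
f 16 14 15
f 17 28 22
f 17 22 18
f 17 18 24
f 17 24 27
f 17 27 28
f 18 22 26
f 22 28 21
f 28 27 19
f 27 24 23
f 24 18 25
f 20 26 21
f 20 21 19
f 20 19 23
f 20 23 25
f 20 25 26
f 21 26 22
f 19 21 28
f 23 19 27
f 25 23 24
f 26 25 18
f 30 32 29
f 33 30 29
f 29 32 31
f 31 33 29
f 30 36 32
f 34 30 33
f 34 36 30
f 32 36 31
f 35 33 31
f 31 36 35
f 35 34 33
f 36 34 35
f 38 37 41
f 38 41 39
f 39 41 42
f 39 42 40
f 41 37 43
f 41 43 42
f 42 43 44
f 42 44 40
f 43 37 45
f 43 45 44
f 44 45 46
f 44 46 40
f 45 37 47
f 45 47 46
f 46 47 48
f 46 48 40
f 47 37 49
f 47 49 48
f 48 49 50
f 48 50 40
f 49 37 51
f 49 51 50
f 50 51 52
f 50 52 40
f 51 37 53
f 51 53 52
f 52 53 54
f 52 54 40
f 53 37 55
f 53 55 54
f 54 55 56
f 54 56 40
f 55 37 57
f 55 57 56
f 56 57 58
f 56 58 40
f 57 37 59
f 57 59 58
f 58 59 60
f 58 60 40
f 59 37 61
f 59 61 60
f 60 61 62
f 60 62 40
f 61 37 38
f 61 38 62
f 62 38 39
f 62 39 40



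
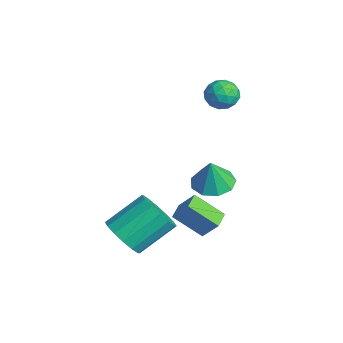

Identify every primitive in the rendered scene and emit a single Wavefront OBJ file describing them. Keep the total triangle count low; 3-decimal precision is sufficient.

v 1.719 -2.499 -3.798
v 2.755 -2.422 -3.745
v 2.577 -0.824 -2.589
v 1.541 -0.901 -2.642
v 2.615 -2.128 -4.173
v 2.437 -0.53 -3.018
v 2.235 -1.933 -4.501
v 2.057 -0.335 -3.346
v 1.717 -1.89 -4.641
v 1.539 -0.292 -3.486
v 1.199 -2.01 -4.554
v 1.022 -0.412 -3.399
v 0.821 -2.261 -4.265
v 0.643 -0.663 -3.11
v 0.683 -2.576 -3.851
v 0.505 -0.978 -2.695
v 0.823 -2.87 -3.422
v 0.645 -1.272 -2.267
v 1.203 -3.065 -3.094
v 1.025 -1.467 -1.939
v 1.721 -3.108 -2.954
v 1.543 -1.51 -1.799
v 2.238 -2.988 -3.041
v 2.061 -1.39 -1.886
v 2.617 -2.737 -3.33
v 2.439 -1.139 -2.175
v 1.885 1.251 -1.141
v 2.656 1.766 -1.22
v 2.175 1.029 0.241
v 2.163 2.134 -1.058
v 1.541 2.09 -0.935
v 1.079 1.653 -0.908
v 0.995 1.027 -0.991
v 1.327 0.507 -1.144
v 1.92 0.334 -1.296
v 2.497 0.591 -1.375
v 2.787 1.156 -1.346
v 1.423 1.25 -4.089
v 0.78 0.178 -3.106
v 1.925 1.754 -3.211
v 1.281 0.682 -2.228
v 2.119 0.738 -4.192
v 1.475 -0.334 -3.209
v 2.62 1.242 -3.314
v 1.977 0.17 -2.331
v -1.826 3.661 1.547
v -1.205 3.291 1.182
v -2.435 2.509 1.678
v -1.814 2.139 1.313
v -1.719 2.457 2.051
v -1.342 3.169 1.971
v -2.298 2.631 0.889
v -1.921 3.343 0.809
v -1.497 2.655 0.776
v -1.139 2.547 1.494
v -2.501 3.253 1.366
v -2.143 3.145 2.084
v -1.462 3.577 1.353
v -2.178 2.223 1.507
v -2.122 2.409 1.941
v -1.757 2.192 1.726
v -1.542 3.505 1.817
v -1.178 3.288 1.602
v -1.479 2.797 2.113
v -2.462 2.512 1.258
v -2.098 2.295 1.043
v -1.883 3.608 1.134
v -1.518 3.391 0.919
v -2.161 3.003 0.747
v -1.269 2.986 0.9
v -1.627 2.309 0.976
v -1.911 2.598 0.728
v -1.69 3.017 0.68
v -1.058 2.923 1.322
v -1.416 2.245 1.398
v -1.36 2.432 1.833
v -1.139 2.851 1.785
v -1.23 2.548 1.083
v -2.224 3.555 1.462
v -2.582 2.877 1.538
v -2.501 2.949 1.075
v -2.28 3.368 1.027
v -2.013 3.491 1.884
v -2.371 2.814 1.96
v -1.95 2.783 2.18
v -1.729 3.202 2.132
v -2.41 3.252 1.777
f 2 1 5
f 2 5 3
f 3 5 6
f 3 6 4
f 5 1 7
f 5 7 6
f 6 7 8
f 6 8 4
f 7 1 9
f 7 9 8
f 8 9 10
f 8 10 4
f 9 1 11
f 9 11 10
f 10 11 12
f 10 12 4
f 11 1 13
f 11 13 12
f 12 13 14
f 12 14 4
f 13 1 15
f 13 15 14
f 14 15 16
f 14 16 4
f 15 1 17
f 15 17 16
f 16 17 18
f 16 18 4
f 17 1 19
f 17 19 18
f 18 19 20
f 18 20 4
f 19 1 21
f 19 21 20
f 20 21 22
f 20 22 4
f 21 1 23
f 21 23 22
f 22 23 24
f 22 24 4
f 23 1 25
f 23 25 24
f 24 25 26
f 24 26 4
f 25 1 2
f 25 2 26
f 26 2 3
f 26 3 4
f 28 27 30
f 28 30 29
f 30 27 31
f 30 31 29
f 31 27 32
f 31 32 29
f 32 27 33
f 32 33 29
f 33 27 34
f 33 34 29
f 34 27 35
f 34 35 29
f 35 27 36
f 35 36 29
f 36 27 37
f 36 37 29
f 37 27 28
f 37 28 29
f 39 41 38
f 42 39 38
f 38 41 40
f 40 42 38
f 39 45 41
f 43 39 42
f 43 45 39
f 41 45 40
f 44 42 40
f 40 45 44
f 44 43 42
f 45 43 44
f 46 83 62
f 83 57 86
f 62 86 51
f 83 86 62
f 46 62 58
f 62 51 63
f 58 63 47
f 62 63 58
f 46 58 67
f 58 47 68
f 67 68 53
f 58 68 67
f 46 67 79
f 67 53 82
f 79 82 56
f 67 82 79
f 46 79 83
f 79 56 87
f 83 87 57
f 79 87 83
f 47 63 74
f 63 51 77
f 74 77 55
f 63 77 74
f 51 86 64
f 86 57 85
f 64 85 50
f 86 85 64
f 57 87 84
f 87 56 80
f 84 80 48
f 87 80 84
f 56 82 81
f 82 53 69
f 81 69 52
f 82 69 81
f 53 68 73
f 68 47 70
f 73 70 54
f 68 70 73
f 49 75 61
f 75 55 76
f 61 76 50
f 75 76 61
f 49 61 59
f 61 50 60
f 59 60 48
f 61 60 59
f 49 59 66
f 59 48 65
f 66 65 52
f 59 65 66
f 49 66 71
f 66 52 72
f 71 72 54
f 66 72 71
f 49 71 75
f 71 54 78
f 75 78 55
f 71 78 75
f 50 76 64
f 76 55 77
f 64 77 51
f 76 77 64
f 48 60 84
f 60 50 85
f 84 85 57
f 60 85 84
f 52 65 81
f 65 48 80
f 81 80 56
f 65 80 81
f 54 72 73
f 72 52 69
f 73 69 53
f 72 69 73
f 55 78 74
f 78 54 70
f 74 70 47
f 78 70 74



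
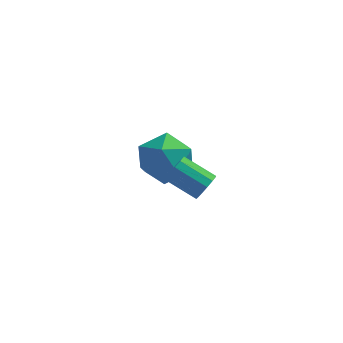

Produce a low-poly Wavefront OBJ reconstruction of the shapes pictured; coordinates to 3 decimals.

v 1.894 -2.789 0.831
v 2.188 -2.638 1.284
v 1.079 -2.279 1.882
v 0.786 -2.431 1.429
v 2.171 -2.382 1.099
v 1.062 -2.024 1.697
v 2.066 -2.256 0.829
v 0.957 -1.898 1.427
v 1.907 -2.299 0.56
v 0.798 -1.941 1.158
v 1.744 -2.498 0.377
v 0.635 -2.139 0.975
v 1.629 -2.789 0.338
v 0.52 -2.43 0.936
v 1.598 -3.08 0.455
v 0.489 -2.722 1.053
v 1.661 -3.279 0.692
v 0.552 -2.92 1.29
v 1.799 -3.323 0.973
v 0.69 -2.964 1.571
v 1.966 -3.197 1.209
v 0.857 -2.838 1.807
v 2.111 -2.941 1.324
v 1.002 -2.583 1.922
v -0.972 1.5 -0.936
v -0.029 2.057 -0.535
v 0.029 0.863 -2.405
v 0.972 1.42 -2.004
v 0.551 0.497 -1.427
v -0.068 0.891 -0.519
v 0.068 2.029 -2.421
v -0.551 2.423 -1.513
v 0.614 2.385 -1.452
v 0.912 1.438 -0.838
v -0.912 1.482 -2.102
v -0.614 0.535 -1.488
f 2 1 5
f 2 5 3
f 3 5 6
f 3 6 4
f 5 1 7
f 5 7 6
f 6 7 8
f 6 8 4
f 7 1 9
f 7 9 8
f 8 9 10
f 8 10 4
f 9 1 11
f 9 11 10
f 10 11 12
f 10 12 4
f 11 1 13
f 11 13 12
f 12 13 14
f 12 14 4
f 13 1 15
f 13 15 14
f 14 15 16
f 14 16 4
f 15 1 17
f 15 17 16
f 16 17 18
f 16 18 4
f 17 1 19
f 17 19 18
f 18 19 20
f 18 20 4
f 19 1 21
f 19 21 20
f 20 21 22
f 20 22 4
f 21 1 23
f 21 23 22
f 22 23 24
f 22 24 4
f 23 1 2
f 23 2 24
f 24 2 3
f 24 3 4
f 25 36 30
f 25 30 26
f 25 26 32
f 25 32 35
f 25 35 36
f 26 30 34
f 30 36 29
f 36 35 27
f 35 32 31
f 32 26 33
f 28 34 29
f 28 29 27
f 28 27 31
f 28 31 33
f 28 33 34
f 29 34 30
f 27 29 36
f 31 27 35
f 33 31 32
f 34 33 26



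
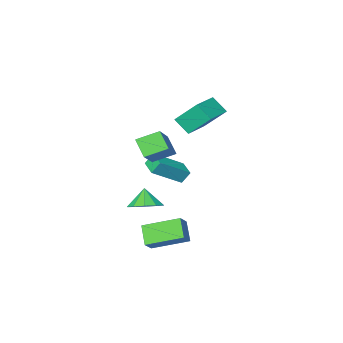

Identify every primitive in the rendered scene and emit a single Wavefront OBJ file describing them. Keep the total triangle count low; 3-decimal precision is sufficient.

v -0.004 -0.944 -3.953
v 0.902 -0.656 -3.584
v -0.256 -1.496 -2.907
v 0.483 -0.205 -3.446
v -0.122 -0.036 -3.503
v -0.682 -0.214 -3.732
v -0.983 -0.671 -4.045
v -0.91 -1.232 -4.323
v -0.491 -1.683 -4.46
v 0.114 -1.851 -4.404
v 0.673 -1.673 -4.175
v 0.974 -1.217 -3.862
v 0.259 0.234 -0.037
v 0.259 -0.648 0.848
v -0.863 0.791 0.517
v -0.864 -0.091 1.402
v 1.424 1.411 1.138
v 1.423 0.529 2.023
v 0.301 1.968 1.692
v 0.301 1.086 2.577
v -5.184 -1.158 1.803
v -4.802 -1.962 2.638
v -3.567 -0.164 2.02
v -3.186 -0.967 2.855
v -4.394 -2.153 0.485
v -4.013 -2.956 1.32
v -2.778 -1.158 0.702
v -2.396 -1.962 1.537
v -3.861 -4.357 -3.994
v -4.297 -4.166 -3.266
v -3.586 -3.168 -4.142
v -4.023 -2.976 -3.414
v -2.097 -4.624 -2.866
v -2.534 -4.432 -2.138
v -1.823 -3.434 -3.014
v -2.259 -3.243 -2.286
v 1.672 2.523 -4.953
v 1.348 1.627 -4.055
v 0.117 3.784 -4.255
v -0.206 2.888 -3.356
v 2.286 2.932 -4.324
v 1.963 2.036 -3.425
v 0.732 4.193 -3.625
v 0.408 3.297 -2.727
f 2 1 4
f 2 4 3
f 4 1 5
f 4 5 3
f 5 1 6
f 5 6 3
f 6 1 7
f 6 7 3
f 7 1 8
f 7 8 3
f 8 1 9
f 8 9 3
f 9 1 10
f 9 10 3
f 10 1 11
f 10 11 3
f 11 1 12
f 11 12 3
f 12 1 2
f 12 2 3
f 14 16 13
f 17 14 13
f 13 16 15
f 15 17 13
f 14 20 16
f 18 14 17
f 18 20 14
f 16 20 15
f 19 17 15
f 15 20 19
f 19 18 17
f 20 18 19
f 22 24 21
f 25 22 21
f 21 24 23
f 23 25 21
f 22 28 24
f 26 22 25
f 26 28 22
f 24 28 23
f 27 25 23
f 23 28 27
f 27 26 25
f 28 26 27
f 30 32 29
f 33 30 29
f 29 32 31
f 31 33 29
f 30 36 32
f 34 30 33
f 34 36 30
f 32 36 31
f 35 33 31
f 31 36 35
f 35 34 33
f 36 34 35
f 38 40 37
f 41 38 37
f 37 40 39
f 39 41 37
f 38 44 40
f 42 38 41
f 42 44 38
f 40 44 39
f 43 41 39
f 39 44 43
f 43 42 41
f 44 42 43



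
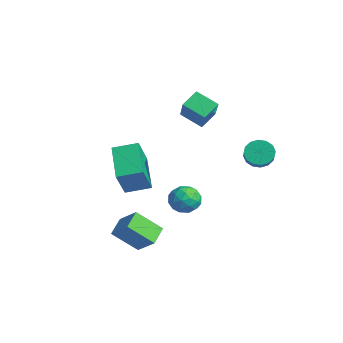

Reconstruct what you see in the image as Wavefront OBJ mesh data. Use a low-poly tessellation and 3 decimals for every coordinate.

v -2.552 -1.396 -1.161
v -4.199 -0.977 -0.245
v -2.117 -0.328 -0.867
v -3.764 0.09 0.049
v -1.956 -2.01 0.191
v -3.603 -1.592 1.107
v -1.521 -0.943 0.485
v -3.168 -0.524 1.401
v 1.324 3.077 2.077
v 1.666 2.991 1.531
v 2.738 2.517 2.278
v 2.396 2.603 2.823
v 1.736 3.305 1.629
v 2.809 2.831 2.376
v 1.696 3.558 1.847
v 2.768 3.084 2.594
v 1.556 3.682 2.127
v 2.628 3.208 2.874
v 1.354 3.644 2.393
v 2.426 3.17 3.14
v 1.143 3.454 2.574
v 2.216 2.98 3.321
v 0.982 3.163 2.622
v 2.054 2.689 3.369
v 0.911 2.849 2.524
v 1.984 2.375 3.271
v 0.952 2.596 2.306
v 2.024 2.122 3.053
v 1.092 2.472 2.026
v 2.164 1.998 2.773
v 1.294 2.51 1.76
v 2.366 2.036 2.507
v 1.504 2.7 1.579
v 2.577 2.226 2.326
v -2.135 1.093 3.876
v -2.414 1.836 4.416
v -3.383 1.491 2.685
v -3.662 2.234 3.226
v -1.378 1.786 3.314
v -1.657 2.529 3.855
v -2.626 2.184 2.124
v -2.905 2.927 2.664
v 1.589 0.156 0.342
v 1.971 0.026 0.958
v 1.829 -0.946 -0.038
v 2.211 -1.076 0.578
v 1.479 -1 0.607
v 1.331 -0.318 0.842
v 2.469 -0.602 0.078
v 2.321 0.08 0.313
v 2.514 -0.442 0.795
v 1.902 -0.688 1.122
v 1.898 -0.232 -0.202
v 1.286 -0.478 0.125
v 1.759 0.188 0.684
v 2.041 -1.108 0.236
v 1.611 -1.063 0.253
v 1.835 -1.139 0.615
v 1.383 -0.015 0.615
v 1.607 -0.091 0.977
v 1.318 -0.694 0.771
v 2.193 -0.829 -0.057
v 2.417 -0.905 0.305
v 1.965 0.219 0.305
v 2.189 0.143 0.667
v 2.482 -0.226 0.149
v 2.303 -0.163 0.95
v 2.444 -0.812 0.726
v 2.596 -0.533 0.432
v 2.508 -0.132 0.571
v 1.943 -0.308 1.142
v 2.084 -0.956 0.918
v 1.654 -0.911 0.935
v 1.567 -0.511 1.074
v 2.262 -0.583 1.046
v 1.716 0.036 0.002
v 1.857 -0.612 -0.222
v 2.233 -0.409 -0.154
v 2.146 -0.009 -0.015
v 1.356 -0.108 0.194
v 1.497 -0.757 -0.03
v 1.292 -0.788 0.349
v 1.204 -0.387 0.488
v 1.538 -0.337 -0.126
v 0.607 -1.627 -2.075
v 0.207 -2.638 -1.116
v 1.447 -1.236 -1.313
v 1.048 -2.247 -0.354
v 1.252 -2.253 -2.466
v 0.853 -3.264 -1.507
v 2.093 -1.862 -1.704
v 1.693 -2.873 -0.745
f 2 4 1
f 5 2 1
f 1 4 3
f 3 5 1
f 2 8 4
f 6 2 5
f 6 8 2
f 4 8 3
f 7 5 3
f 3 8 7
f 7 6 5
f 8 6 7
f 10 9 13
f 10 13 11
f 11 13 14
f 11 14 12
f 13 9 15
f 13 15 14
f 14 15 16
f 14 16 12
f 15 9 17
f 15 17 16
f 16 17 18
f 16 18 12
f 17 9 19
f 17 19 18
f 18 19 20
f 18 20 12
f 19 9 21
f 19 21 20
f 20 21 22
f 20 22 12
f 21 9 23
f 21 23 22
f 22 23 24
f 22 24 12
f 23 9 25
f 23 25 24
f 24 25 26
f 24 26 12
f 25 9 27
f 25 27 26
f 26 27 28
f 26 28 12
f 27 9 29
f 27 29 28
f 28 29 30
f 28 30 12
f 29 9 31
f 29 31 30
f 30 31 32
f 30 32 12
f 31 9 33
f 31 33 32
f 32 33 34
f 32 34 12
f 33 9 10
f 33 10 34
f 34 10 11
f 34 11 12
f 36 38 35
f 39 36 35
f 35 38 37
f 37 39 35
f 36 42 38
f 40 36 39
f 40 42 36
f 38 42 37
f 41 39 37
f 37 42 41
f 41 40 39
f 42 40 41
f 43 80 59
f 80 54 83
f 59 83 48
f 80 83 59
f 43 59 55
f 59 48 60
f 55 60 44
f 59 60 55
f 43 55 64
f 55 44 65
f 64 65 50
f 55 65 64
f 43 64 76
f 64 50 79
f 76 79 53
f 64 79 76
f 43 76 80
f 76 53 84
f 80 84 54
f 76 84 80
f 44 60 71
f 60 48 74
f 71 74 52
f 60 74 71
f 48 83 61
f 83 54 82
f 61 82 47
f 83 82 61
f 54 84 81
f 84 53 77
f 81 77 45
f 84 77 81
f 53 79 78
f 79 50 66
f 78 66 49
f 79 66 78
f 50 65 70
f 65 44 67
f 70 67 51
f 65 67 70
f 46 72 58
f 72 52 73
f 58 73 47
f 72 73 58
f 46 58 56
f 58 47 57
f 56 57 45
f 58 57 56
f 46 56 63
f 56 45 62
f 63 62 49
f 56 62 63
f 46 63 68
f 63 49 69
f 68 69 51
f 63 69 68
f 46 68 72
f 68 51 75
f 72 75 52
f 68 75 72
f 47 73 61
f 73 52 74
f 61 74 48
f 73 74 61
f 45 57 81
f 57 47 82
f 81 82 54
f 57 82 81
f 49 62 78
f 62 45 77
f 78 77 53
f 62 77 78
f 51 69 70
f 69 49 66
f 70 66 50
f 69 66 70
f 52 75 71
f 75 51 67
f 71 67 44
f 75 67 71
f 86 88 85
f 89 86 85
f 85 88 87
f 87 89 85
f 86 92 88
f 90 86 89
f 90 92 86
f 88 92 87
f 91 89 87
f 87 92 91
f 91 90 89
f 92 90 91



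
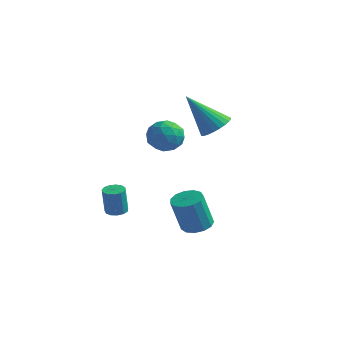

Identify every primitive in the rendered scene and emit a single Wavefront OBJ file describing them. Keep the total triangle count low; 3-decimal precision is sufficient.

v -2.431 3.686 0.705
v -1.798 4.248 1.078
v -1.522 3.432 -0.458
v -0.889 3.994 -0.085
v -1.078 3.18 0.313
v -1.639 3.337 1.032
v -1.681 4.343 -0.412
v -2.242 4.5 0.307
v -1.334 4.654 0.388
v -0.961 3.935 0.836
v -2.359 3.745 -0.216
v -1.986 3.026 0.232
v -2.194 3.989 0.993
v -1.126 3.691 -0.373
v -1.237 3.213 -0.139
v -0.864 3.543 0.08
v -2.101 3.454 0.966
v -1.729 3.784 1.186
v -1.305 3.157 0.736
v -1.591 3.896 -0.566
v -1.219 4.226 -0.346
v -2.456 4.137 0.54
v -2.083 4.467 0.759
v -2.015 4.523 -0.116
v -1.549 4.558 0.807
v -1.015 4.409 0.124
v -1.48 4.614 -0.069
v -1.811 4.706 0.354
v -1.33 4.135 1.07
v -0.796 3.986 0.387
v -0.907 3.508 0.621
v -1.237 3.6 1.043
v -1.057 4.374 0.665
v -2.524 3.694 0.233
v -1.99 3.545 -0.45
v -2.083 4.08 -0.423
v -2.413 4.172 -0.001
v -2.305 3.271 0.496
v -1.771 3.122 -0.187
v -1.509 2.974 0.266
v -1.84 3.066 0.689
v -2.263 3.306 -0.045
v 2.9 -1.138 -1.788
v 3.601 -1.199 -1.693
v 3.341 -1.623 -0.056
v 2.64 -1.562 -0.152
v 3.508 -0.819 -1.609
v 3.248 -1.243 0.027
v 3.223 -0.54 -1.582
v 2.963 -0.964 0.054
v 2.835 -0.451 -1.621
v 2.575 -0.875 0.016
v 2.467 -0.58 -1.712
v 2.207 -1.004 -0.076
v 2.237 -0.887 -1.828
v 1.977 -1.31 -0.192
v 2.218 -1.273 -1.931
v 1.958 -1.696 -0.295
v 2.415 -1.616 -1.989
v 2.155 -2.04 -0.353
v 2.766 -1.808 -1.983
v 2.506 -2.231 -0.347
v 3.159 -1.787 -1.915
v 2.899 -2.21 -0.279
v 3.471 -1.56 -1.807
v 3.211 -1.984 -0.17
v -2.271 0.734 -3.196
v -1.905 1.1 -3.145
v -1.943 0.952 -1.794
v -2.309 0.586 -1.844
v -2.162 1.239 -3.137
v -2.201 1.091 -1.786
v -2.454 1.218 -3.148
v -2.493 1.07 -1.797
v -2.688 1.043 -3.174
v -2.726 0.896 -1.822
v -2.789 0.77 -3.206
v -2.828 0.623 -1.855
v -2.726 0.486 -3.236
v -2.764 0.338 -1.884
v -2.518 0.28 -3.252
v -2.556 0.132 -1.901
v -2.232 0.218 -3.251
v -2.27 0.071 -1.9
v -1.958 0.32 -3.232
v -1.996 0.173 -1.881
v -1.783 0.554 -3.202
v -1.821 0.406 -1.85
v -1.763 0.844 -3.169
v -1.802 0.696 -1.818
v 0.747 4.132 1.325
v 1.279 3.56 1.576
v -0.527 3.708 3.055
v 1.392 3.821 1.724
v 1.408 4.128 1.81
v 1.322 4.437 1.823
v 1.149 4.698 1.759
v 0.915 4.874 1.63
v 0.655 4.936 1.454
v 0.409 4.876 1.258
v 0.215 4.703 1.073
v 0.101 4.442 0.926
v 0.086 4.135 0.839
v 0.171 3.827 0.827
v 0.344 3.565 0.89
v 0.578 3.389 1.019
v 0.838 3.327 1.195
v 1.084 3.387 1.391
f 1 38 17
f 38 12 41
f 17 41 6
f 38 41 17
f 1 17 13
f 17 6 18
f 13 18 2
f 17 18 13
f 1 13 22
f 13 2 23
f 22 23 8
f 13 23 22
f 1 22 34
f 22 8 37
f 34 37 11
f 22 37 34
f 1 34 38
f 34 11 42
f 38 42 12
f 34 42 38
f 2 18 29
f 18 6 32
f 29 32 10
f 18 32 29
f 6 41 19
f 41 12 40
f 19 40 5
f 41 40 19
f 12 42 39
f 42 11 35
f 39 35 3
f 42 35 39
f 11 37 36
f 37 8 24
f 36 24 7
f 37 24 36
f 8 23 28
f 23 2 25
f 28 25 9
f 23 25 28
f 4 30 16
f 30 10 31
f 16 31 5
f 30 31 16
f 4 16 14
f 16 5 15
f 14 15 3
f 16 15 14
f 4 14 21
f 14 3 20
f 21 20 7
f 14 20 21
f 4 21 26
f 21 7 27
f 26 27 9
f 21 27 26
f 4 26 30
f 26 9 33
f 30 33 10
f 26 33 30
f 5 31 19
f 31 10 32
f 19 32 6
f 31 32 19
f 3 15 39
f 15 5 40
f 39 40 12
f 15 40 39
f 7 20 36
f 20 3 35
f 36 35 11
f 20 35 36
f 9 27 28
f 27 7 24
f 28 24 8
f 27 24 28
f 10 33 29
f 33 9 25
f 29 25 2
f 33 25 29
f 44 43 47
f 44 47 45
f 45 47 48
f 45 48 46
f 47 43 49
f 47 49 48
f 48 49 50
f 48 50 46
f 49 43 51
f 49 51 50
f 50 51 52
f 50 52 46
f 51 43 53
f 51 53 52
f 52 53 54
f 52 54 46
f 53 43 55
f 53 55 54
f 54 55 56
f 54 56 46
f 55 43 57
f 55 57 56
f 56 57 58
f 56 58 46
f 57 43 59
f 57 59 58
f 58 59 60
f 58 60 46
f 59 43 61
f 59 61 60
f 60 61 62
f 60 62 46
f 61 43 63
f 61 63 62
f 62 63 64
f 62 64 46
f 63 43 65
f 63 65 64
f 64 65 66
f 64 66 46
f 65 43 44
f 65 44 66
f 66 44 45
f 66 45 46
f 68 67 71
f 68 71 69
f 69 71 72
f 69 72 70
f 71 67 73
f 71 73 72
f 72 73 74
f 72 74 70
f 73 67 75
f 73 75 74
f 74 75 76
f 74 76 70
f 75 67 77
f 75 77 76
f 76 77 78
f 76 78 70
f 77 67 79
f 77 79 78
f 78 79 80
f 78 80 70
f 79 67 81
f 79 81 80
f 80 81 82
f 80 82 70
f 81 67 83
f 81 83 82
f 82 83 84
f 82 84 70
f 83 67 85
f 83 85 84
f 84 85 86
f 84 86 70
f 85 67 87
f 85 87 86
f 86 87 88
f 86 88 70
f 87 67 89
f 87 89 88
f 88 89 90
f 88 90 70
f 89 67 68
f 89 68 90
f 90 68 69
f 90 69 70
f 92 91 94
f 92 94 93
f 94 91 95
f 94 95 93
f 95 91 96
f 95 96 93
f 96 91 97
f 96 97 93
f 97 91 98
f 97 98 93
f 98 91 99
f 98 99 93
f 99 91 100
f 99 100 93
f 100 91 101
f 100 101 93
f 101 91 102
f 101 102 93
f 102 91 103
f 102 103 93
f 103 91 104
f 103 104 93
f 104 91 105
f 104 105 93
f 105 91 106
f 105 106 93
f 106 91 107
f 106 107 93
f 107 91 108
f 107 108 93
f 108 91 92
f 108 92 93



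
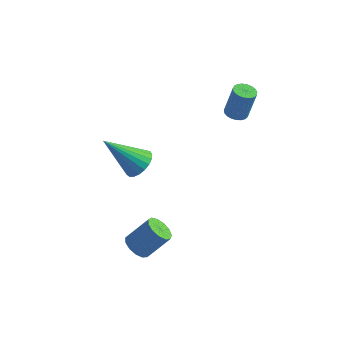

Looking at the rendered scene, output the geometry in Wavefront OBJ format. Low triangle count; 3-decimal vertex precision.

v -2.612 -1.906 1.481
v -2.061 -1.851 1.987
v -3.948 -2.474 2.999
v -2.181 -1.563 1.989
v -2.375 -1.334 1.904
v -2.61 -1.204 1.746
v -2.845 -1.196 1.542
v -3.041 -1.31 1.327
v -3.162 -1.528 1.139
v -3.188 -1.811 1.01
v -3.114 -2.11 0.963
v -2.954 -2.374 1.005
v -2.735 -2.557 1.13
v -2.494 -2.628 1.315
v -2.274 -2.574 1.529
v -2.112 -2.404 1.735
v -2.037 -2.148 1.897
v -2.077 -3.312 -2.787
v -1.606 -3.766 -2.872
v -0.832 -3.162 -1.819
v -1.303 -2.708 -1.733
v -1.52 -3.483 -3.098
v -0.747 -2.879 -2.044
v -1.612 -3.145 -3.224
v -0.838 -2.541 -2.171
v -1.851 -2.861 -3.212
v -1.077 -2.257 -2.158
v -2.161 -2.719 -3.065
v -1.388 -2.115 -2.011
v -2.445 -2.766 -2.829
v -1.672 -2.162 -1.776
v -2.612 -2.986 -2.58
v -1.839 -2.382 -1.527
v -2.609 -3.31 -2.397
v -1.836 -2.706 -1.343
v -2.437 -3.634 -2.337
v -1.664 -3.03 -1.284
v -2.151 -3.856 -2.42
v -1.377 -3.252 -1.367
v -1.841 -3.905 -2.62
v -1.067 -3.301 -1.566
v -0.148 2.391 2.143
v 0.147 2.814 2.019
v 0.443 3.031 3.474
v 0.148 2.609 3.597
v -0.052 2.904 2.047
v 0.244 3.121 3.501
v -0.268 2.905 2.091
v 0.028 3.122 3.545
v -0.464 2.817 2.143
v -0.167 3.035 3.598
v -0.604 2.656 2.196
v -0.308 2.874 3.65
v -0.666 2.449 2.24
v -0.37 2.667 3.694
v -0.638 2.232 2.267
v -0.342 2.45 3.721
v -0.526 2.042 2.272
v -0.229 2.26 3.726
v -0.348 1.913 2.255
v -0.052 2.131 3.709
v -0.136 1.867 2.219
v 0.161 2.084 3.673
v 0.074 1.911 2.169
v 0.371 2.129 3.624
v 0.246 2.038 2.115
v 0.543 2.256 3.57
v 0.35 2.226 2.066
v 0.646 2.444 3.52
v 0.367 2.443 2.03
v 0.663 2.661 3.484
v 0.295 2.651 2.014
v 0.592 2.868 3.468
f 2 1 4
f 2 4 3
f 4 1 5
f 4 5 3
f 5 1 6
f 5 6 3
f 6 1 7
f 6 7 3
f 7 1 8
f 7 8 3
f 8 1 9
f 8 9 3
f 9 1 10
f 9 10 3
f 10 1 11
f 10 11 3
f 11 1 12
f 11 12 3
f 12 1 13
f 12 13 3
f 13 1 14
f 13 14 3
f 14 1 15
f 14 15 3
f 15 1 16
f 15 16 3
f 16 1 17
f 16 17 3
f 17 1 2
f 17 2 3
f 19 18 22
f 19 22 20
f 20 22 23
f 20 23 21
f 22 18 24
f 22 24 23
f 23 24 25
f 23 25 21
f 24 18 26
f 24 26 25
f 25 26 27
f 25 27 21
f 26 18 28
f 26 28 27
f 27 28 29
f 27 29 21
f 28 18 30
f 28 30 29
f 29 30 31
f 29 31 21
f 30 18 32
f 30 32 31
f 31 32 33
f 31 33 21
f 32 18 34
f 32 34 33
f 33 34 35
f 33 35 21
f 34 18 36
f 34 36 35
f 35 36 37
f 35 37 21
f 36 18 38
f 36 38 37
f 37 38 39
f 37 39 21
f 38 18 40
f 38 40 39
f 39 40 41
f 39 41 21
f 40 18 19
f 40 19 41
f 41 19 20
f 41 20 21
f 43 42 46
f 43 46 44
f 44 46 47
f 44 47 45
f 46 42 48
f 46 48 47
f 47 48 49
f 47 49 45
f 48 42 50
f 48 50 49
f 49 50 51
f 49 51 45
f 50 42 52
f 50 52 51
f 51 52 53
f 51 53 45
f 52 42 54
f 52 54 53
f 53 54 55
f 53 55 45
f 54 42 56
f 54 56 55
f 55 56 57
f 55 57 45
f 56 42 58
f 56 58 57
f 57 58 59
f 57 59 45
f 58 42 60
f 58 60 59
f 59 60 61
f 59 61 45
f 60 42 62
f 60 62 61
f 61 62 63
f 61 63 45
f 62 42 64
f 62 64 63
f 63 64 65
f 63 65 45
f 64 42 66
f 64 66 65
f 65 66 67
f 65 67 45
f 66 42 68
f 66 68 67
f 67 68 69
f 67 69 45
f 68 42 70
f 68 70 69
f 69 70 71
f 69 71 45
f 70 42 72
f 70 72 71
f 71 72 73
f 71 73 45
f 72 42 43
f 72 43 73
f 73 43 44
f 73 44 45



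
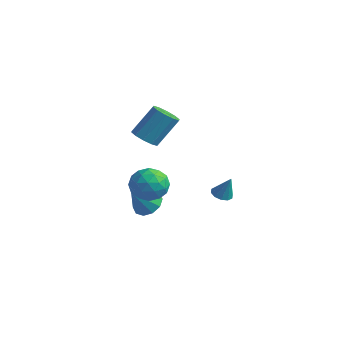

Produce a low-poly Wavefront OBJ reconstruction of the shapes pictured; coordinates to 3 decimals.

v -2.894 -0.649 2.28
v -2.085 -0.906 2.237
v -1.637 0.233 3.857
v -2.446 0.489 3.9
v -2.133 -0.472 1.945
v -1.685 0.667 3.565
v -2.472 -0.105 1.781
v -2.025 1.033 3.401
v -2.972 0.053 1.808
v -2.525 1.192 3.428
v -3.442 -0.056 2.015
v -2.995 1.082 3.635
v -3.703 -0.393 2.323
v -3.255 0.746 3.943
v -3.655 -0.827 2.615
v -3.207 0.312 4.235
v -3.315 -1.193 2.779
v -2.868 -0.055 4.399
v -2.815 -1.352 2.752
v -2.368 -0.213 4.372
v -2.345 -1.242 2.545
v -1.898 -0.104 4.165
v -1.471 3.667 -2.982
v -0.941 3.922 -3.232
v -0.929 3.813 -1.678
v -1.195 4.216 -3.159
v -1.555 4.3 -3.018
v -1.883 4.142 -2.864
v -2.054 3.802 -2.755
v -2.002 3.411 -2.732
v -1.748 3.117 -2.805
v -1.388 3.033 -2.946
v -1.06 3.191 -3.1
v -0.889 3.531 -3.209
v -0.348 -2.671 1.567
v 0.733 -2.524 1.629
v -0.093 -4.176 0.671
v 0.988 -4.029 0.733
v 0.417 -4.265 1.634
v 0.259 -3.336 2.188
v 0.381 -3.364 0.112
v 0.223 -2.435 0.666
v 1.184 -2.953 0.729
v 1.206 -3.509 1.67
v -0.566 -3.191 0.63
v -0.544 -3.747 1.571
v 0.17 -2.466 1.677
v 0.47 -4.234 0.623
v 0.134 -4.373 1.153
v 0.77 -4.287 1.189
v -0.109 -2.943 2.006
v 0.527 -2.856 2.042
v 0.341 -3.879 2.045
v 0.113 -3.844 0.258
v 0.749 -3.757 0.294
v -0.13 -2.413 1.111
v 0.506 -2.327 1.147
v 0.299 -2.821 0.255
v 1.071 -2.631 1.184
v 1.221 -3.515 0.657
v 0.864 -3.125 0.292
v 0.771 -2.579 0.618
v 1.084 -2.958 1.737
v 1.234 -3.843 1.21
v 0.898 -3.982 1.74
v 0.805 -3.435 2.066
v 1.349 -3.21 1.208
v -0.594 -2.857 1.09
v -0.444 -3.742 0.563
v -0.165 -3.265 0.234
v -0.258 -2.718 0.56
v -0.581 -3.185 1.643
v -0.431 -4.069 1.116
v -0.131 -4.121 1.682
v -0.224 -3.575 2.008
v -0.709 -3.49 1.092
v -2.642 -0.695 -2.466
v -1.727 -0.675 -2.372
v -2.738 -1.765 -1.294
v -1.947 -0.279 -2.029
v -2.433 -0.042 -1.853
v -2.999 -0.054 -1.911
v -3.428 -0.312 -2.181
v -3.557 -0.715 -2.56
v -3.336 -1.111 -2.903
v -2.85 -1.348 -3.079
v -2.285 -1.336 -3.022
v -1.856 -1.079 -2.752
f 2 1 5
f 2 5 3
f 3 5 6
f 3 6 4
f 5 1 7
f 5 7 6
f 6 7 8
f 6 8 4
f 7 1 9
f 7 9 8
f 8 9 10
f 8 10 4
f 9 1 11
f 9 11 10
f 10 11 12
f 10 12 4
f 11 1 13
f 11 13 12
f 12 13 14
f 12 14 4
f 13 1 15
f 13 15 14
f 14 15 16
f 14 16 4
f 15 1 17
f 15 17 16
f 16 17 18
f 16 18 4
f 17 1 19
f 17 19 18
f 18 19 20
f 18 20 4
f 19 1 21
f 19 21 20
f 20 21 22
f 20 22 4
f 21 1 2
f 21 2 22
f 22 2 3
f 22 3 4
f 24 23 26
f 24 26 25
f 26 23 27
f 26 27 25
f 27 23 28
f 27 28 25
f 28 23 29
f 28 29 25
f 29 23 30
f 29 30 25
f 30 23 31
f 30 31 25
f 31 23 32
f 31 32 25
f 32 23 33
f 32 33 25
f 33 23 34
f 33 34 25
f 34 23 24
f 34 24 25
f 35 72 51
f 72 46 75
f 51 75 40
f 72 75 51
f 35 51 47
f 51 40 52
f 47 52 36
f 51 52 47
f 35 47 56
f 47 36 57
f 56 57 42
f 47 57 56
f 35 56 68
f 56 42 71
f 68 71 45
f 56 71 68
f 35 68 72
f 68 45 76
f 72 76 46
f 68 76 72
f 36 52 63
f 52 40 66
f 63 66 44
f 52 66 63
f 40 75 53
f 75 46 74
f 53 74 39
f 75 74 53
f 46 76 73
f 76 45 69
f 73 69 37
f 76 69 73
f 45 71 70
f 71 42 58
f 70 58 41
f 71 58 70
f 42 57 62
f 57 36 59
f 62 59 43
f 57 59 62
f 38 64 50
f 64 44 65
f 50 65 39
f 64 65 50
f 38 50 48
f 50 39 49
f 48 49 37
f 50 49 48
f 38 48 55
f 48 37 54
f 55 54 41
f 48 54 55
f 38 55 60
f 55 41 61
f 60 61 43
f 55 61 60
f 38 60 64
f 60 43 67
f 64 67 44
f 60 67 64
f 39 65 53
f 65 44 66
f 53 66 40
f 65 66 53
f 37 49 73
f 49 39 74
f 73 74 46
f 49 74 73
f 41 54 70
f 54 37 69
f 70 69 45
f 54 69 70
f 43 61 62
f 61 41 58
f 62 58 42
f 61 58 62
f 44 67 63
f 67 43 59
f 63 59 36
f 67 59 63
f 78 77 80
f 78 80 79
f 80 77 81
f 80 81 79
f 81 77 82
f 81 82 79
f 82 77 83
f 82 83 79
f 83 77 84
f 83 84 79
f 84 77 85
f 84 85 79
f 85 77 86
f 85 86 79
f 86 77 87
f 86 87 79
f 87 77 88
f 87 88 79
f 88 77 78
f 88 78 79

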